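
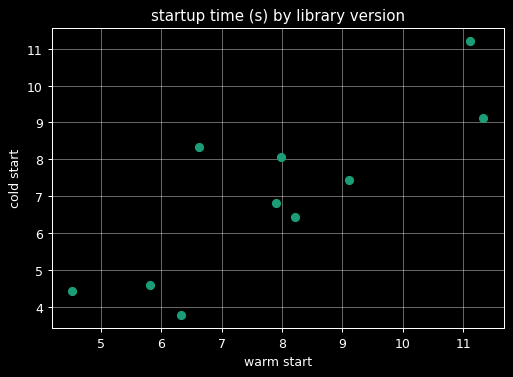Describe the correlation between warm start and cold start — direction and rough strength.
positive, strong

Points are positively correlated; strong (|r| ≈ 0.8).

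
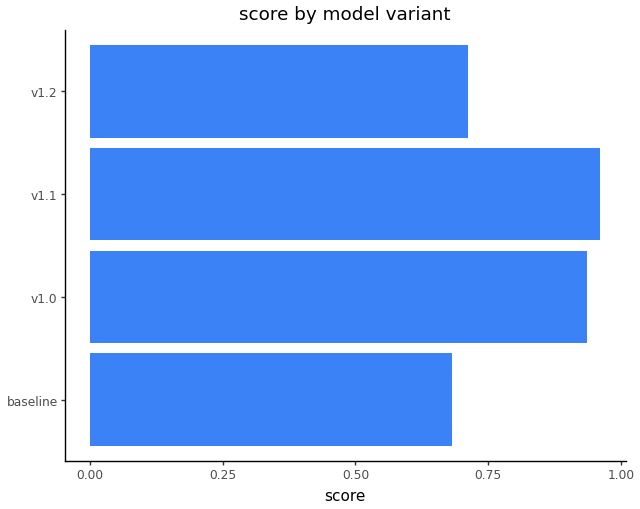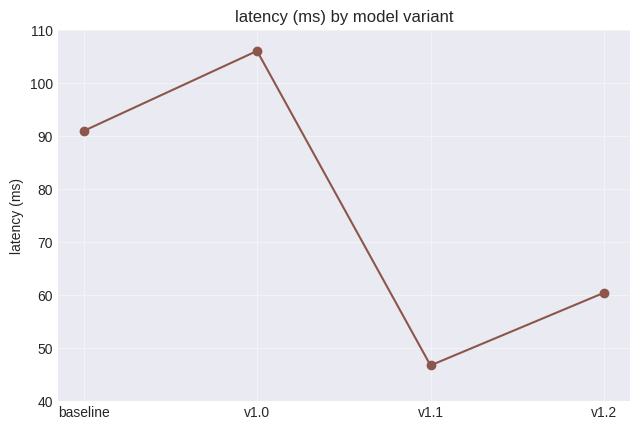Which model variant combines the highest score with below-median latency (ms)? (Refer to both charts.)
Chart 2 median latency (ms) ≈ 80; below-median model variants: v1.1, v1.2. Among those, v1.1 has the highest score (≈ 1).

v1.1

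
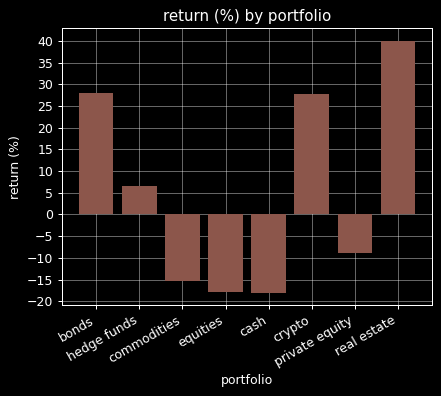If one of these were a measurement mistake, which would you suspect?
real estate ≈ 40; the rest sit between ≈ -20 and ≈ 30.

real estate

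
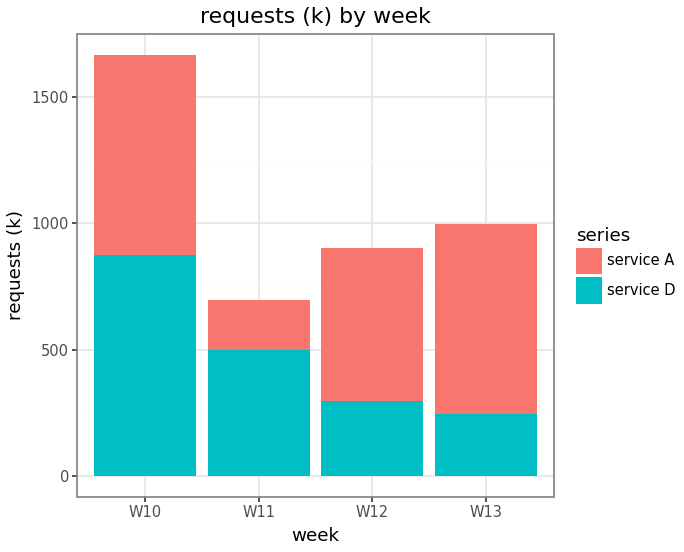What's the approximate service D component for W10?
≈ 800

service D top ≈ 800, bottom ≈ 0; segment ≈ 800.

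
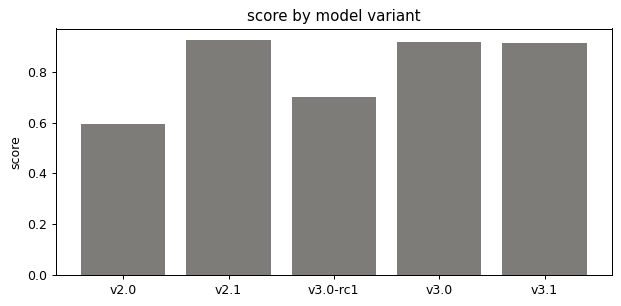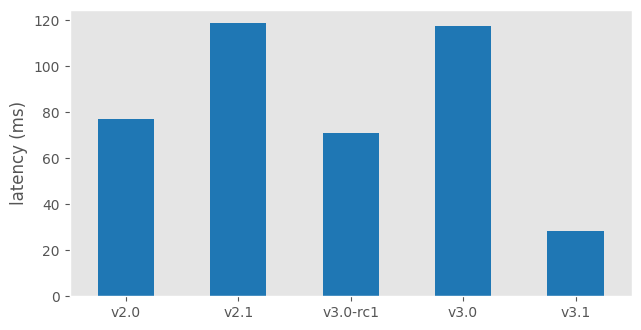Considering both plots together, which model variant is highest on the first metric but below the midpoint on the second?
Chart 2 median latency (ms) ≈ 80; below-median model variants: v3.0-rc1, v3.1. Among those, v3.1 has the highest score (≈ 0.9).

v3.1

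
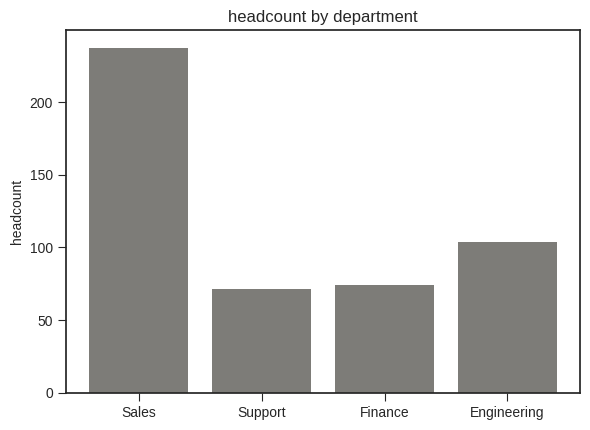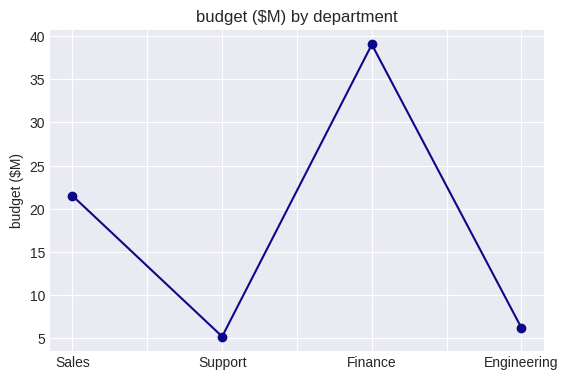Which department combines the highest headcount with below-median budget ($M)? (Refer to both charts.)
Chart 2 median budget ($M) ≈ 15; below-median departments: Support, Engineering. Among those, Engineering has the highest headcount (≈ 100).

Engineering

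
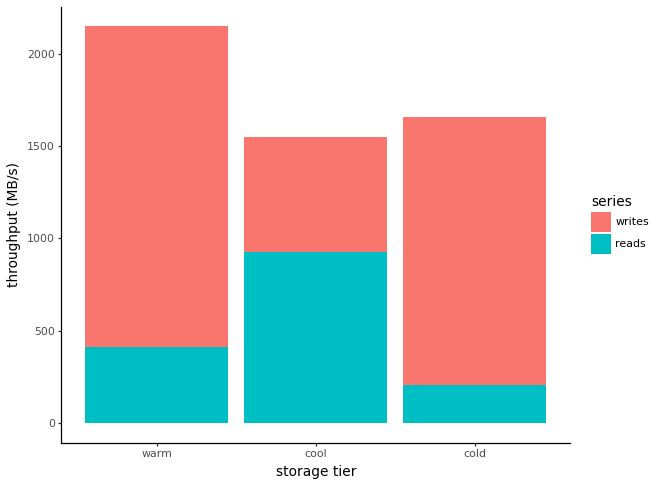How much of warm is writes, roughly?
writes top ≈ 2200, bottom ≈ 400; segment ≈ 1800.

≈ 1800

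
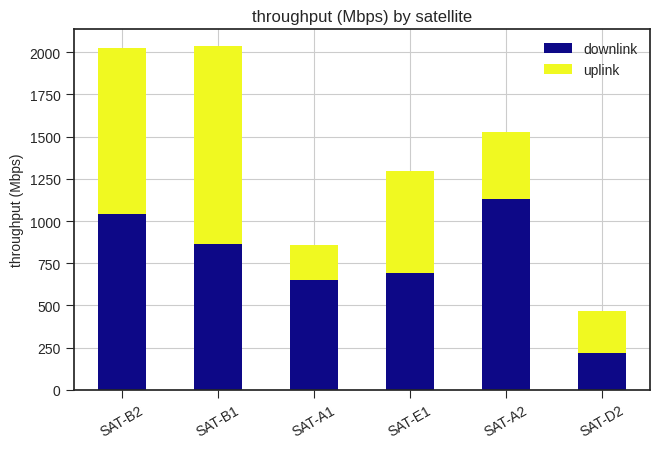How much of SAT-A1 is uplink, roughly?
≈ 200

uplink top ≈ 800, bottom ≈ 600; segment ≈ 200.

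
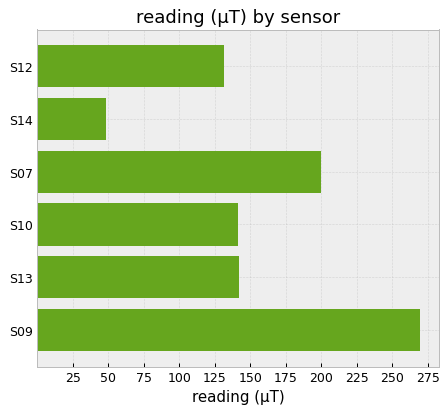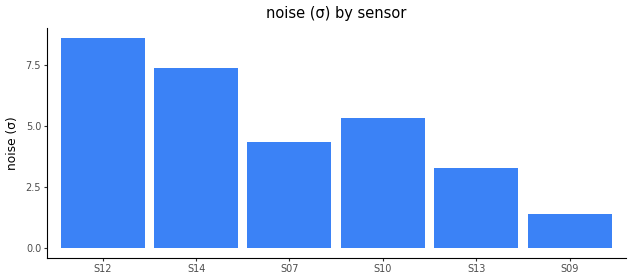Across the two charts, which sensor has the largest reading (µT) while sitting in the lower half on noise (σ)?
Chart 2 median noise (σ) ≈ 5; below-median sensors: S07, S13, S09. Among those, S09 has the highest reading (µT) (≈ 275).

S09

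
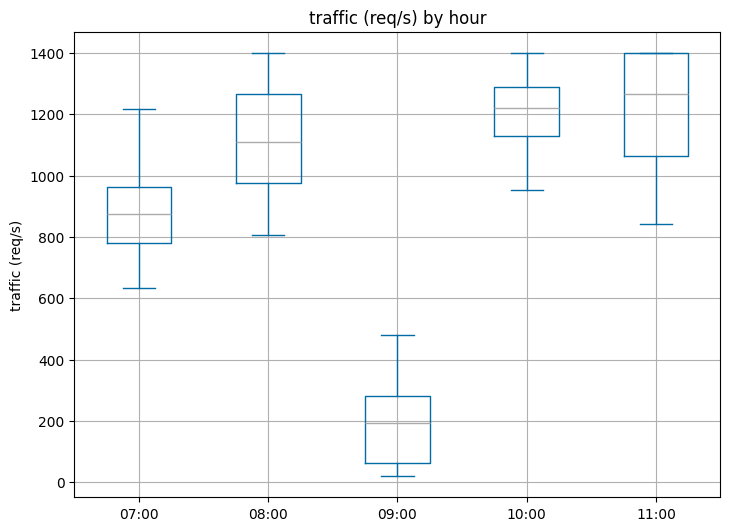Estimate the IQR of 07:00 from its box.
Q3 ≈ 1000, Q1 ≈ 800; IQR ≈ 200.

≈ 200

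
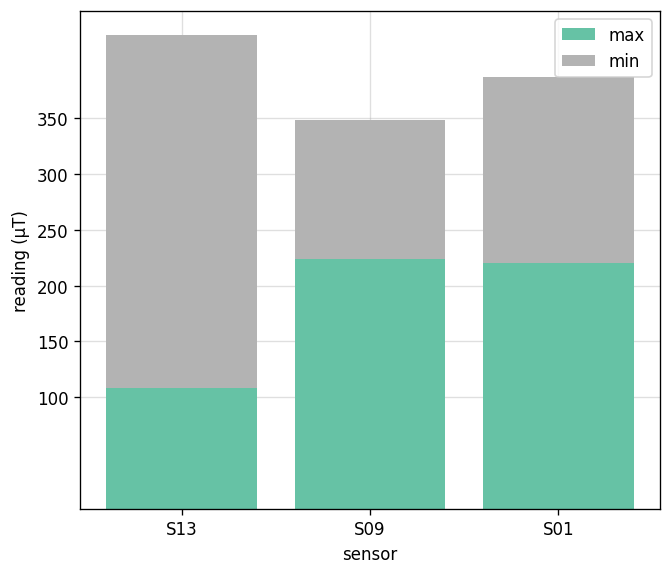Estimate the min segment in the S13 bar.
≈ 300

min top ≈ 400, bottom ≈ 100; segment ≈ 300.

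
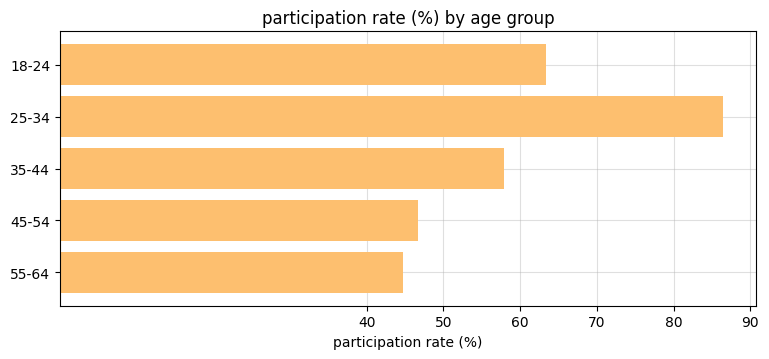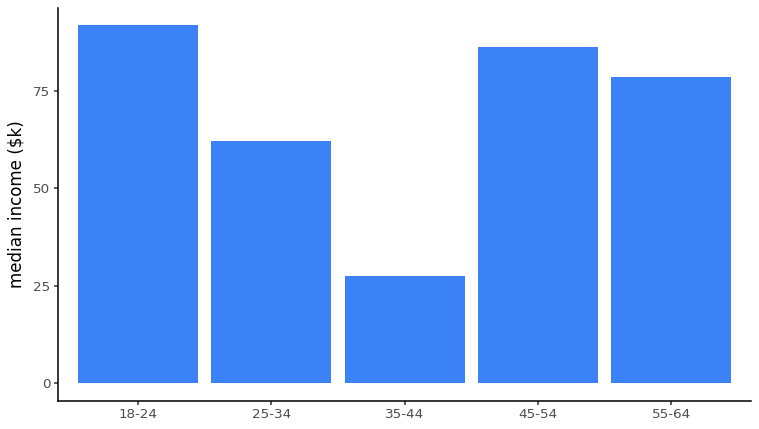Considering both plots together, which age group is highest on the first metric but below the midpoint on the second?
25-34

Chart 2 median median income ($k) ≈ 80; below-median age groups: 25-34, 35-44. Among those, 25-34 has the highest participation rate (%) (≈ 90).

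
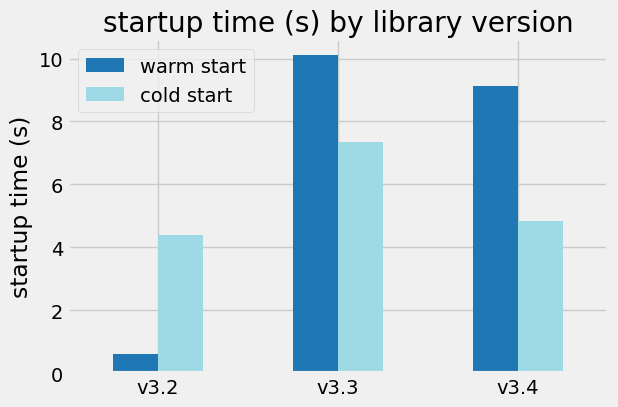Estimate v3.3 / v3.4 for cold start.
v3.3 ≈ 7, v3.4 ≈ 5; 7/5 ≈ 1.4.

≈ 1.4×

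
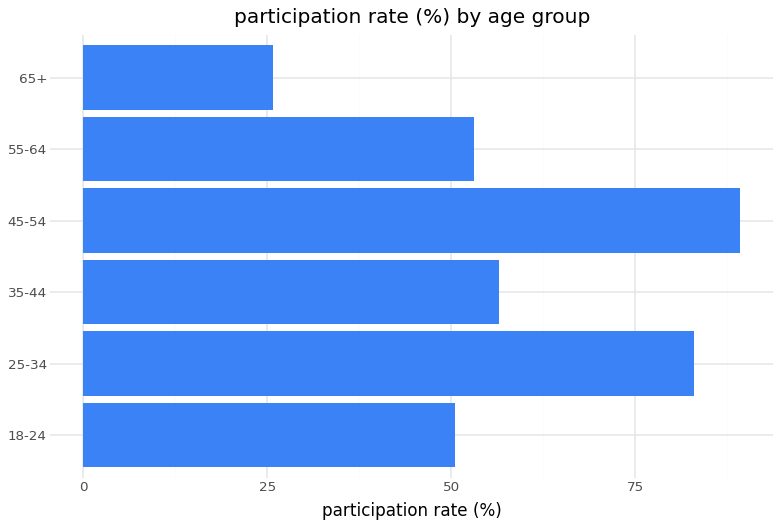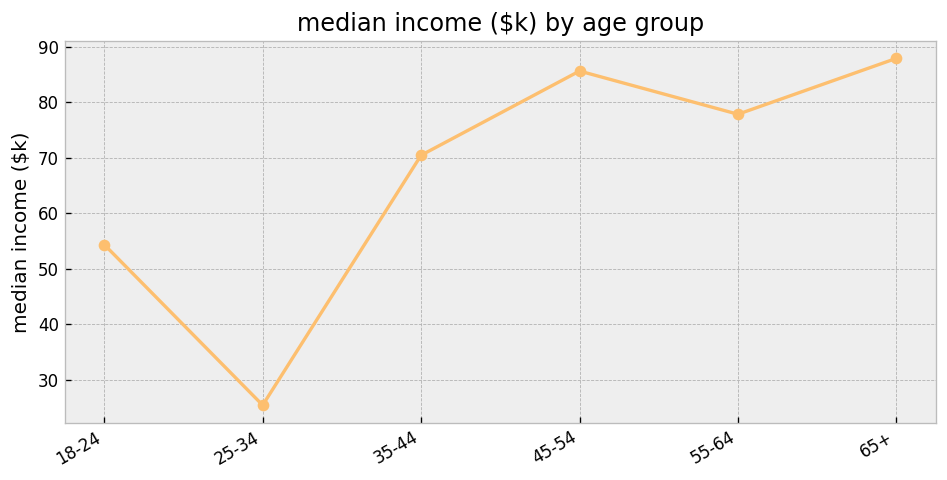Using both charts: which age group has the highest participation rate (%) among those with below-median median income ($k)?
25-34

Chart 2 median median income ($k) ≈ 70; below-median age groups: 18-24, 25-34, 35-44. Among those, 25-34 has the highest participation rate (%) (≈ 80).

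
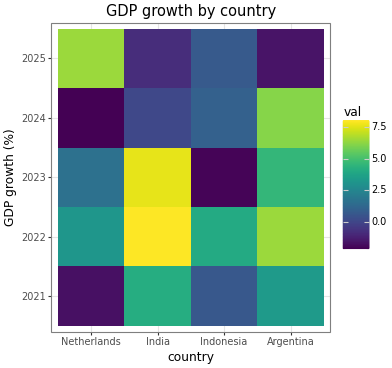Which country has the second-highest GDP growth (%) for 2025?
Top 3 for 2025: Netherlands ≈ 7, Indonesia ≈ 1, India ≈ -1.

Indonesia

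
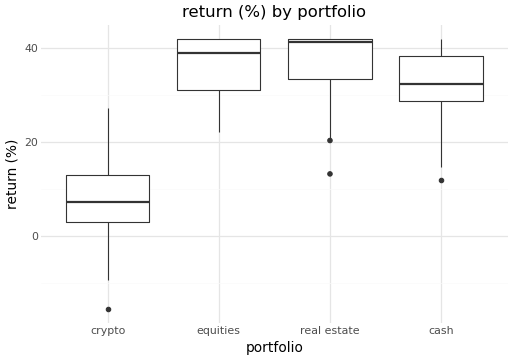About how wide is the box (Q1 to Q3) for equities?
Q3 ≈ 40, Q1 ≈ 30; IQR ≈ 10.

≈ 10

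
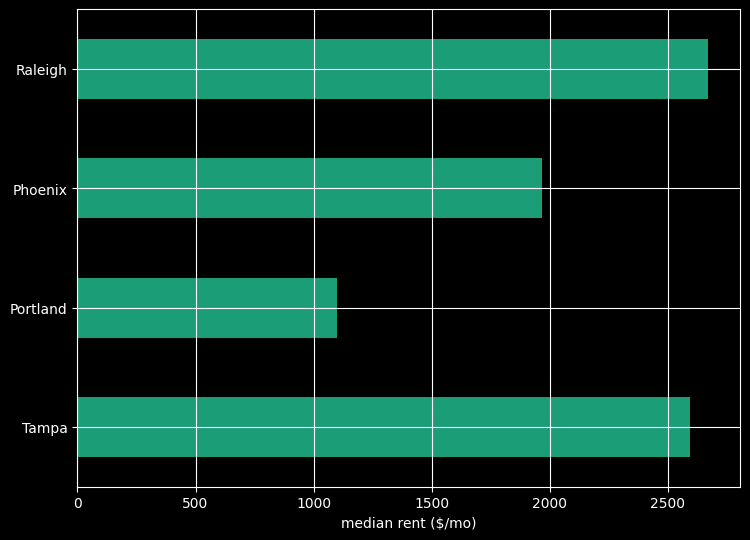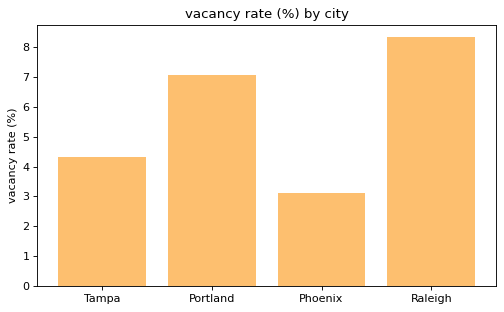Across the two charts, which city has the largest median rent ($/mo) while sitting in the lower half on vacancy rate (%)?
Tampa

Chart 2 median vacancy rate (%) ≈ 6; below-median cities: Tampa, Phoenix. Among those, Tampa has the highest median rent ($/mo) (≈ 2500).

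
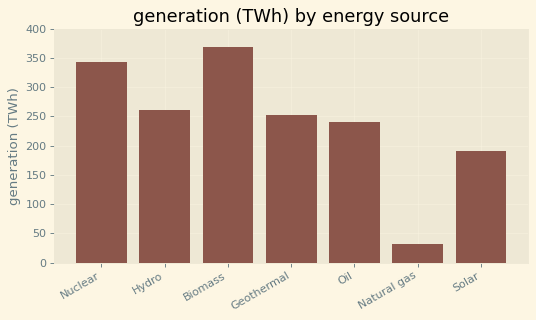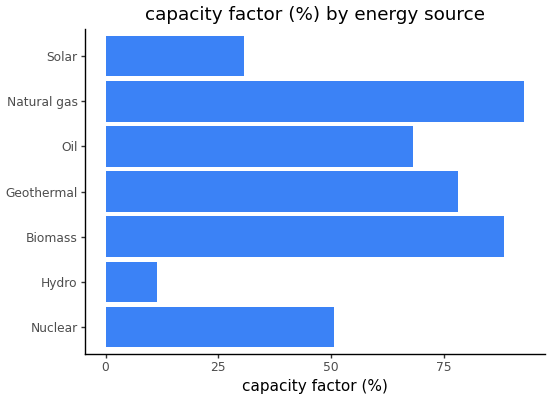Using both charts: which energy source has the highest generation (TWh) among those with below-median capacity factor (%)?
Nuclear

Chart 2 median capacity factor (%) ≈ 70; below-median energy sources: Nuclear, Hydro, Solar. Among those, Nuclear has the highest generation (TWh) (≈ 350).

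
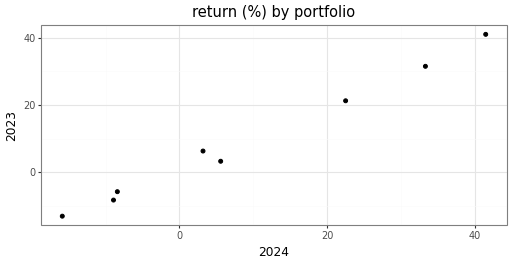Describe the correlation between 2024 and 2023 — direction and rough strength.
positive, strong

Points are positively correlated; strong (|r| ≈ 1.0).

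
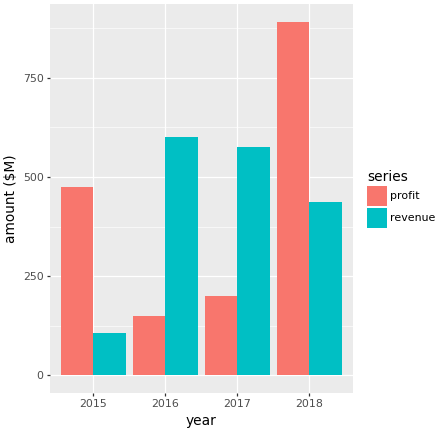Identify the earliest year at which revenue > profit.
2015: revenue ≈ 100 vs profit ≈ 500 (not yet); 2016: revenue ≈ 600 vs profit ≈ 100 (first crossover).

2016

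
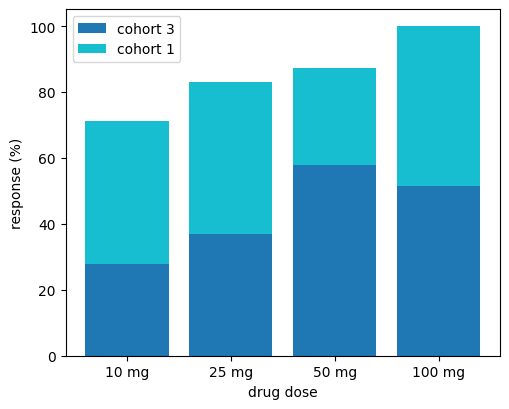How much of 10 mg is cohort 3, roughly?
cohort 3 top ≈ 30, bottom ≈ 0; segment ≈ 30.

≈ 30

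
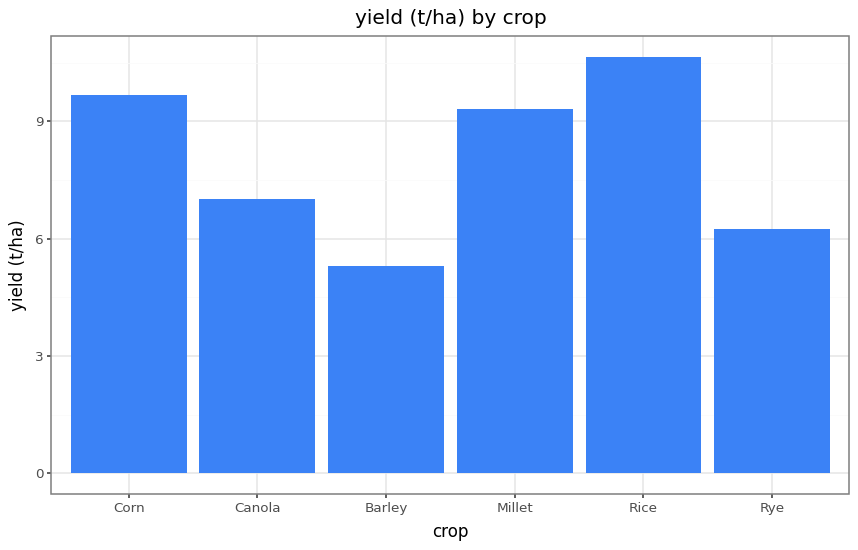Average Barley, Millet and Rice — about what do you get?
(5 + 9 + 11) / 3 ≈ 8.

≈ 8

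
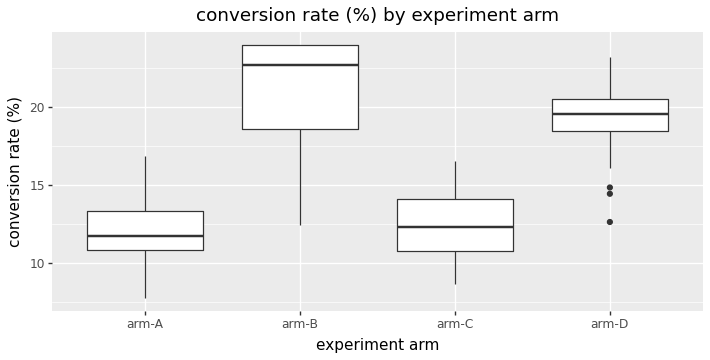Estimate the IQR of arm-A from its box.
≈ 2

Q3 ≈ 13, Q1 ≈ 11; IQR ≈ 2.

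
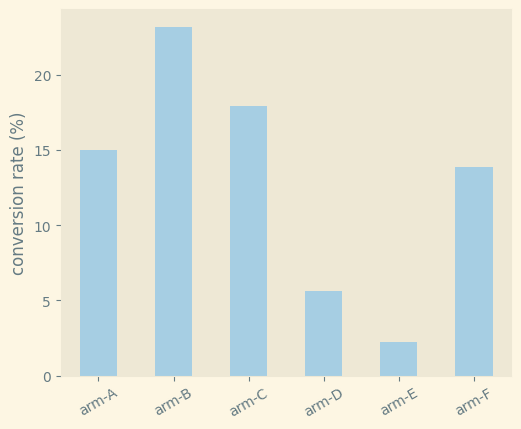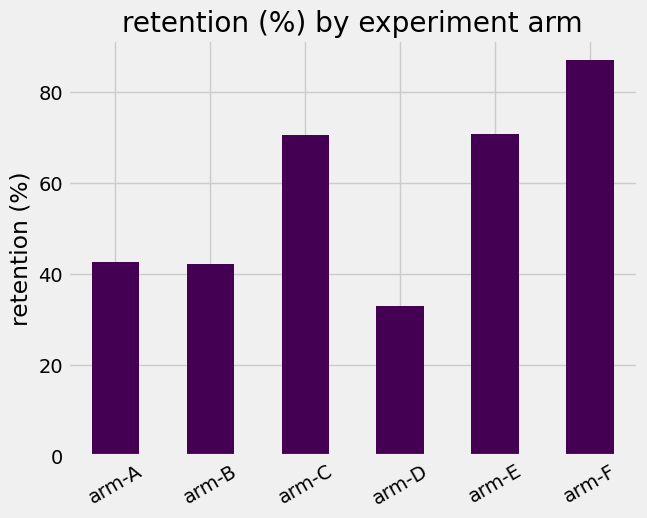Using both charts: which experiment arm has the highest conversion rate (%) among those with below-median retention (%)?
arm-B

Chart 2 median retention (%) ≈ 60; below-median experiment arms: arm-A, arm-B, arm-D. Among those, arm-B has the highest conversion rate (%) (≈ 25).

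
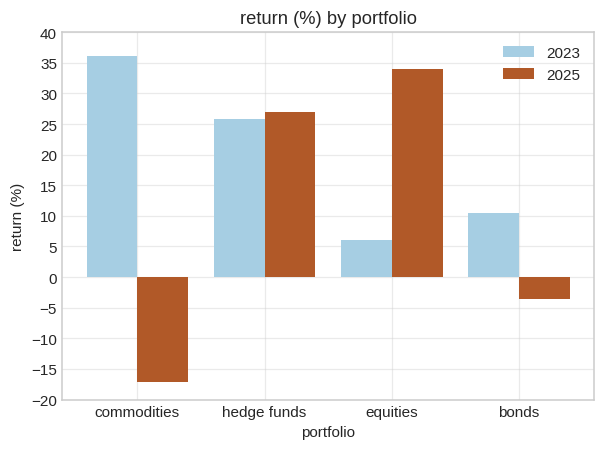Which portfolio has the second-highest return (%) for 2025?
Top 3 for 2025: equities ≈ 35, hedge funds ≈ 25, bonds ≈ -5.

hedge funds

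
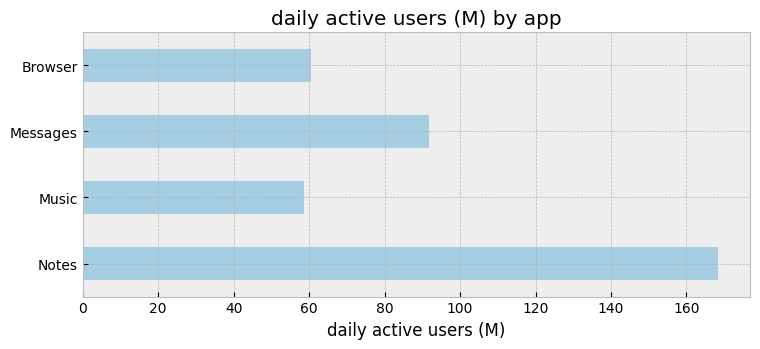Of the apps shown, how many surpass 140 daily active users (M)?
Above 140: Notes.

1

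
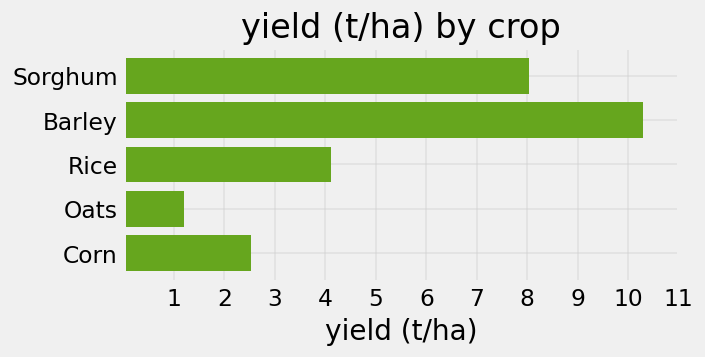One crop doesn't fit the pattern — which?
Barley

Barley ≈ 10; the rest sit between ≈ 1 and ≈ 8.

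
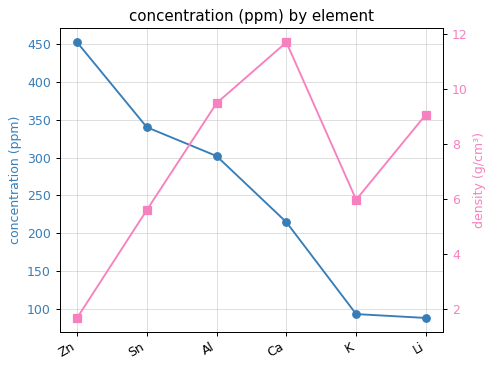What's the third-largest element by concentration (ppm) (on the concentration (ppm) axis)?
Top 4 (on the concentration (ppm) axis): Zn ≈ 450, Sn ≈ 350, Al ≈ 300, Ca ≈ 200.

Al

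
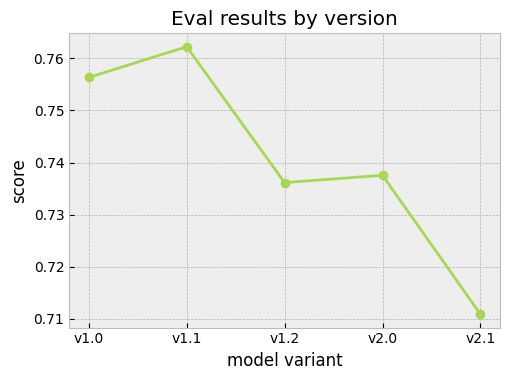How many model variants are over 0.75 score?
2

Above 0.75: v1.0, v1.1.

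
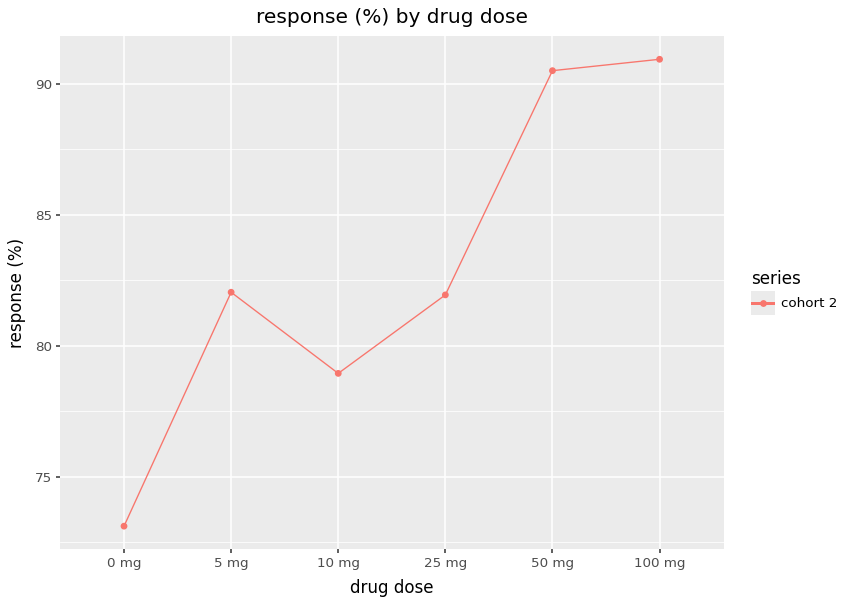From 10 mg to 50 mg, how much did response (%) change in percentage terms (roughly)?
10 mg ≈ 78, 50 mg ≈ 90; (90 − 78) / 78 ≈ +15.4%.

≈ +15.4%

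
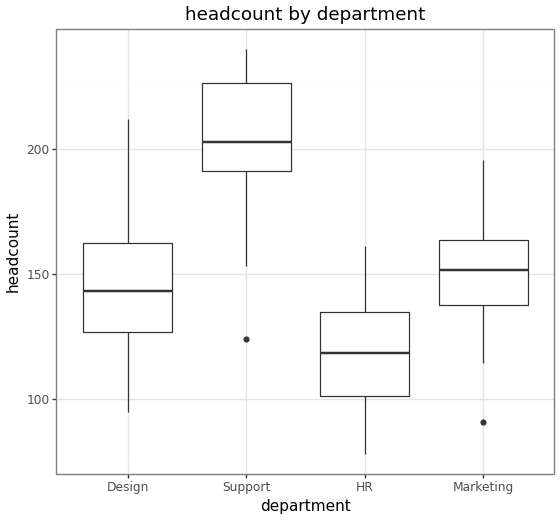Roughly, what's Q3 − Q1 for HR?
≈ 30

Q3 ≈ 130, Q1 ≈ 100; IQR ≈ 30.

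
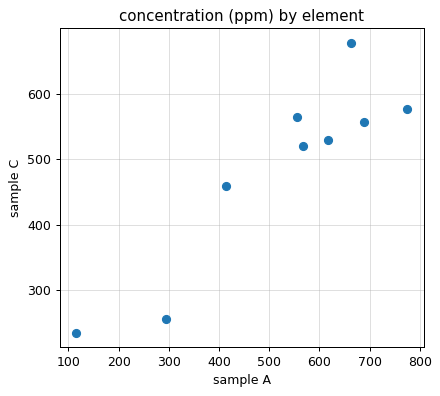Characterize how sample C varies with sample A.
positive, strong

Points are positively correlated; strong (|r| ≈ 0.9).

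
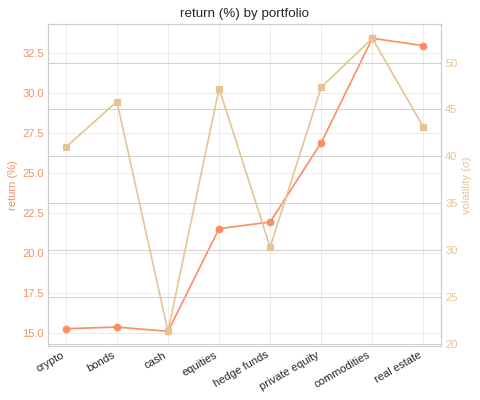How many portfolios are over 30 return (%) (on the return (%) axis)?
2

Above 30: commodities, real estate.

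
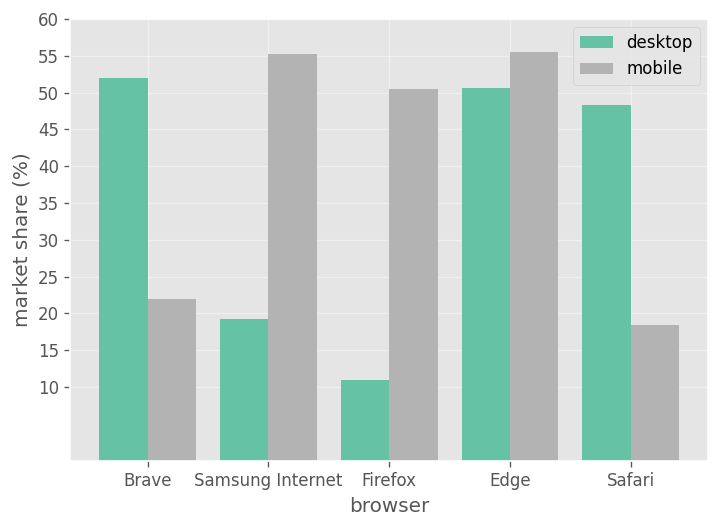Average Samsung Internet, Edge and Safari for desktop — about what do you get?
≈ 40

(20 + 50 + 50) / 3 ≈ 40.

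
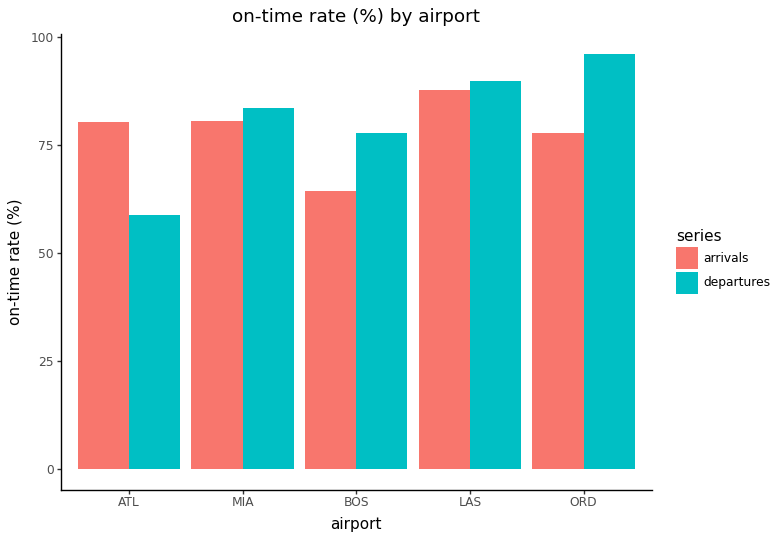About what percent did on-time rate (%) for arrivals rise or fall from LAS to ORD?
LAS ≈ 90, ORD ≈ 80; (80 − 90) / 90 ≈ -11.1%.

≈ -11.1%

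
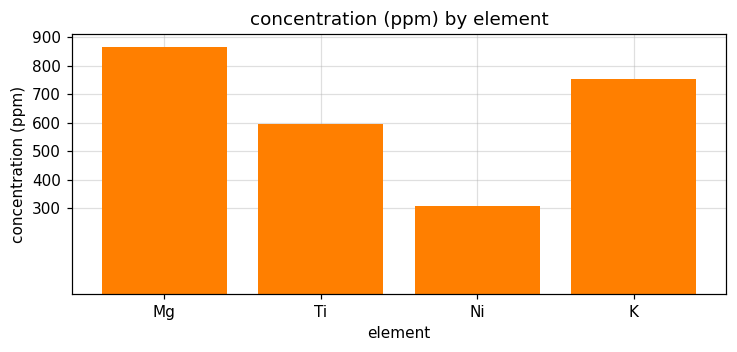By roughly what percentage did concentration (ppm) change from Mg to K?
Mg ≈ 900, K ≈ 800; (800 − 900) / 900 ≈ -11.1%.

≈ -11.1%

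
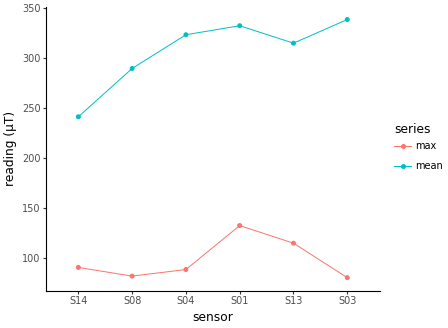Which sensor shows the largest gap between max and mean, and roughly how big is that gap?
S03: max ≈ 75, mean ≈ 350 → gap ≈ 275. Next-largest (S04) is only ≈ 225.

S03, ≈ 275 µT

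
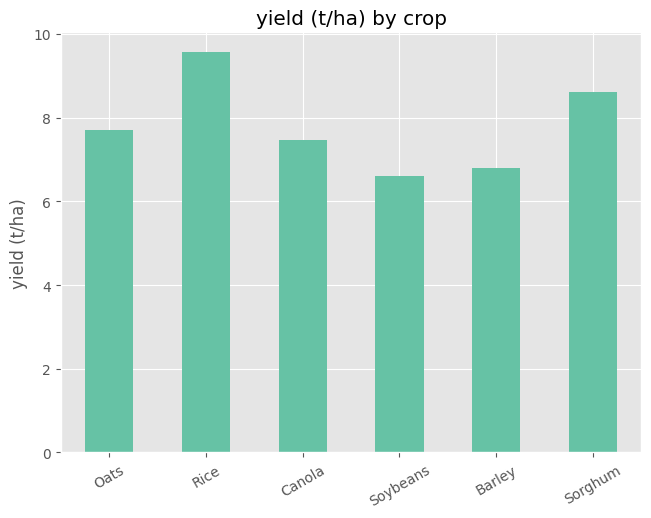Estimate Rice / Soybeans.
Rice ≈ 10, Soybeans ≈ 7; 10/7 ≈ 1.43.

≈ 1.43×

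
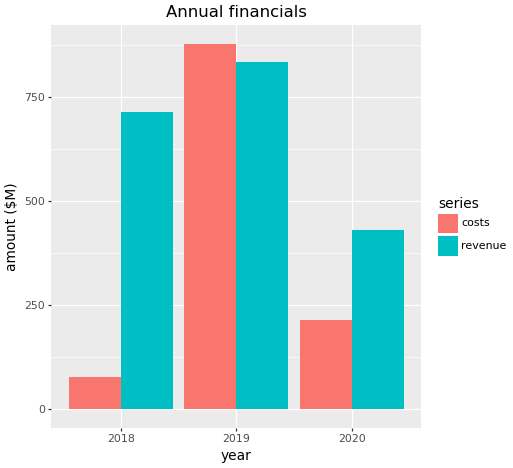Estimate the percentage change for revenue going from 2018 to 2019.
2018 ≈ 700, 2019 ≈ 800; (800 − 700) / 700 ≈ +14.3%.

≈ +14.3%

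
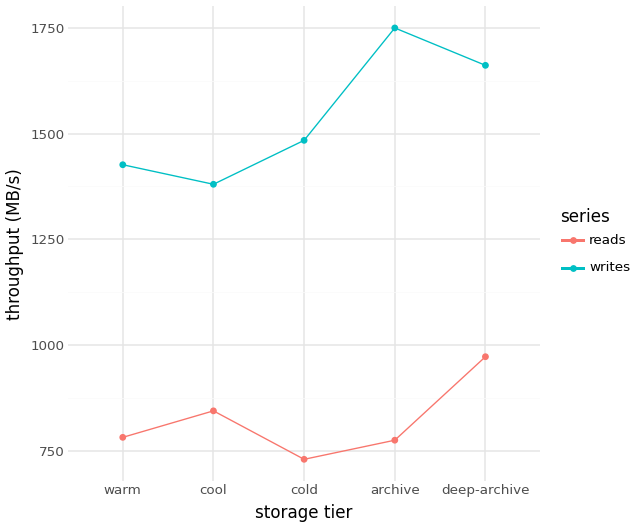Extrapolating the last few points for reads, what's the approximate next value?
Last three: 700, 800, 1000 → slope ≈ 150/step → next ≈ 1150.

≈ 1150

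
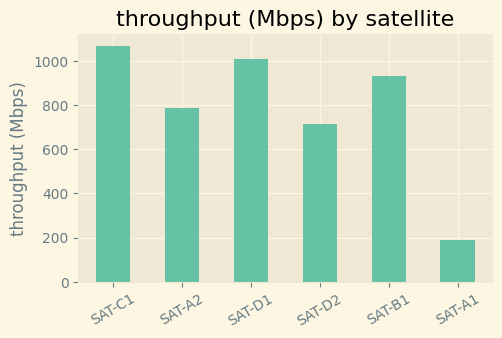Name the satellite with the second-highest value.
Top 3: SAT-C1 ≈ 1100, SAT-D1 ≈ 1000, SAT-B1 ≈ 900.

SAT-D1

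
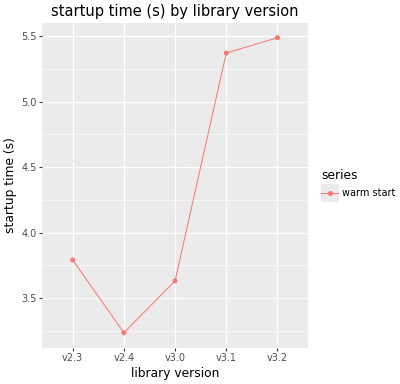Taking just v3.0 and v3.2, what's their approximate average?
(3.6 + 5.4) / 2 ≈ 4.5.

≈ 4.5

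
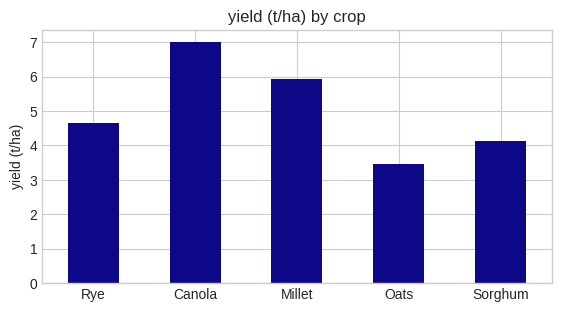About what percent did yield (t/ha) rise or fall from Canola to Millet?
Canola ≈ 7, Millet ≈ 6; (6 − 7) / 7 ≈ -14.3%.

≈ -14.3%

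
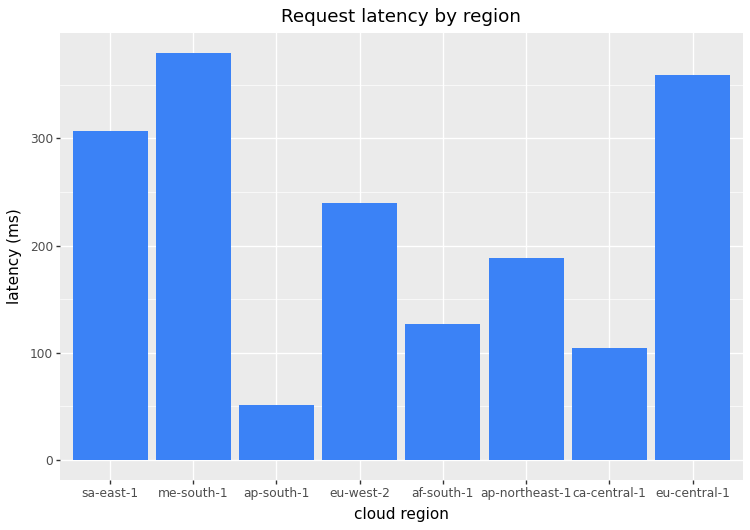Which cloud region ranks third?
Top 4: me-south-1 ≈ 400, eu-central-1 ≈ 350, sa-east-1 ≈ 300, eu-west-2 ≈ 250.

sa-east-1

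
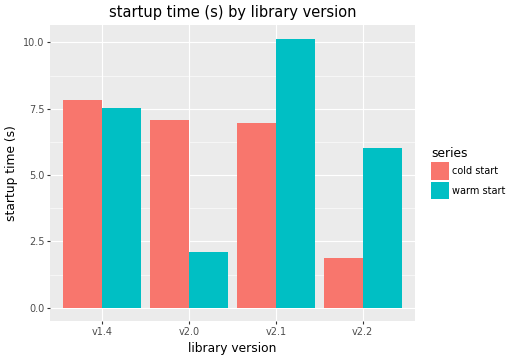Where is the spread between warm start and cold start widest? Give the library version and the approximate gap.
v2.0, ≈ 5 s

v2.0: warm start ≈ 2, cold start ≈ 7 → gap ≈ 5. Next-largest (v2.2) is only ≈ 4.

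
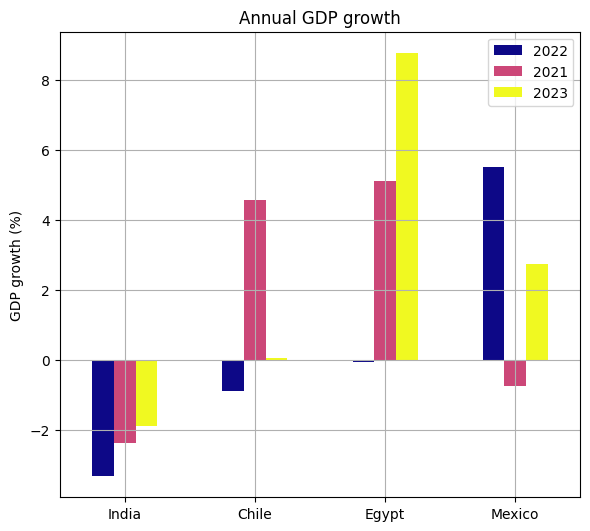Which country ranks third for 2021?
Mexico

Top 4 for 2021: Egypt ≈ 6, Chile ≈ 4, Mexico ≈ 0, India ≈ -2.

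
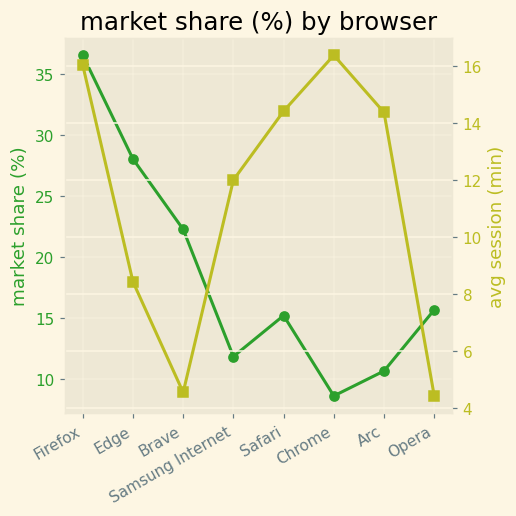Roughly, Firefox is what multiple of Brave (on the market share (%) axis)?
Firefox ≈ 35, Brave ≈ 20; 35/20 ≈ 1.75.

≈ 1.75×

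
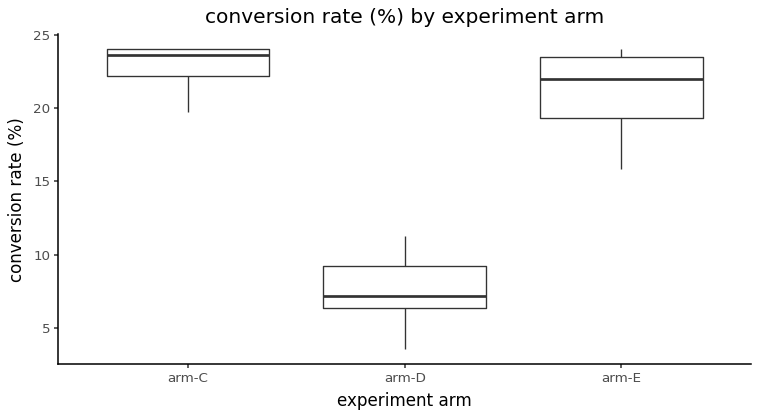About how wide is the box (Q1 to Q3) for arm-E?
≈ 4

Q3 ≈ 24, Q1 ≈ 20; IQR ≈ 4.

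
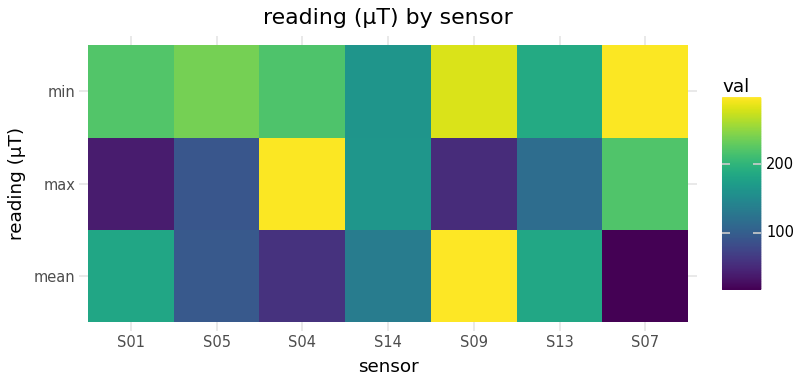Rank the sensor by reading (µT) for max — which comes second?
S07

Top 3 for max: S04 ≈ 300, S07 ≈ 225, S14 ≈ 175.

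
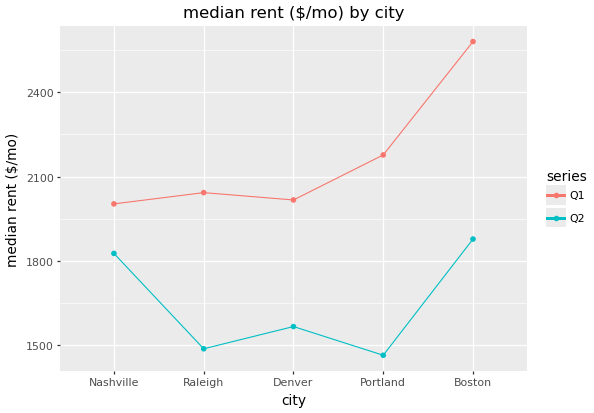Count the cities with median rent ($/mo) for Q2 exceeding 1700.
Above 1700: Nashville, Boston.

2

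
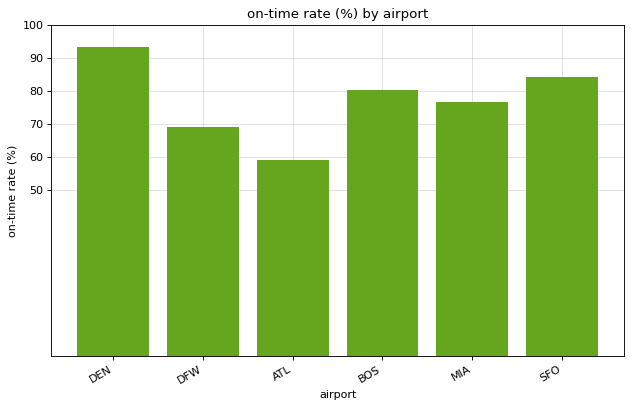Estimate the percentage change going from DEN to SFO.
≈ -11.1%

DEN ≈ 90, SFO ≈ 80; (80 − 90) / 90 ≈ -11.1%.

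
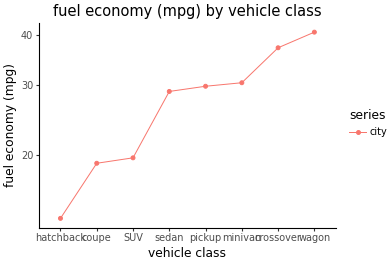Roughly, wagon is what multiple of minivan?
≈ 1.33×

wagon ≈ 40, minivan ≈ 30; 40/30 ≈ 1.33.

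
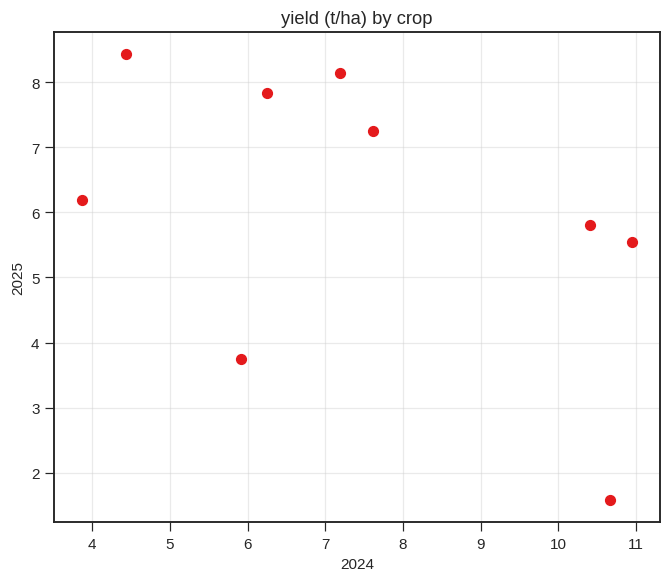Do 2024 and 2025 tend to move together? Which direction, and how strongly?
Points are negatively correlated; moderate (|r| ≈ 0.5).

negative, moderate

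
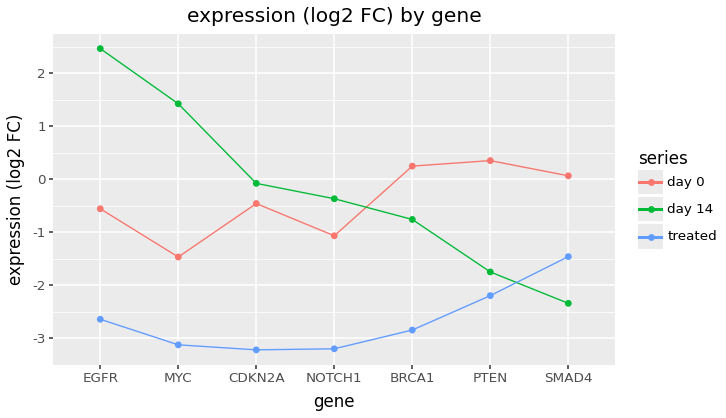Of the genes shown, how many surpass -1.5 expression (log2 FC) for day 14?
5

Above -1.5: EGFR, MYC, CDKN2A, NOTCH1, BRCA1.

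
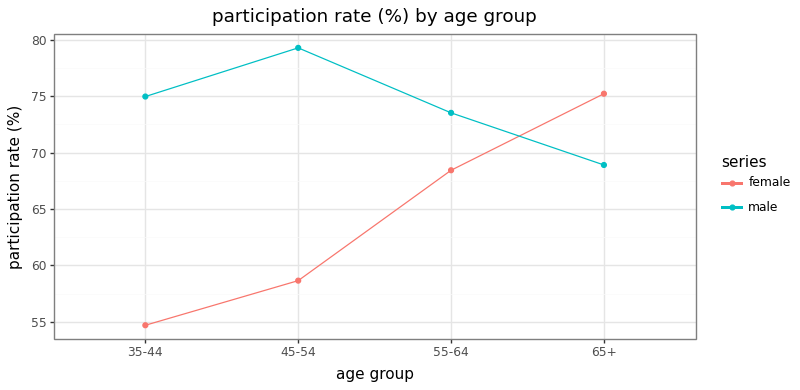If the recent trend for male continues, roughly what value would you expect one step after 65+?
≈ 65

Last three: 80, 75, 70 → slope ≈ -5/step → next ≈ 65.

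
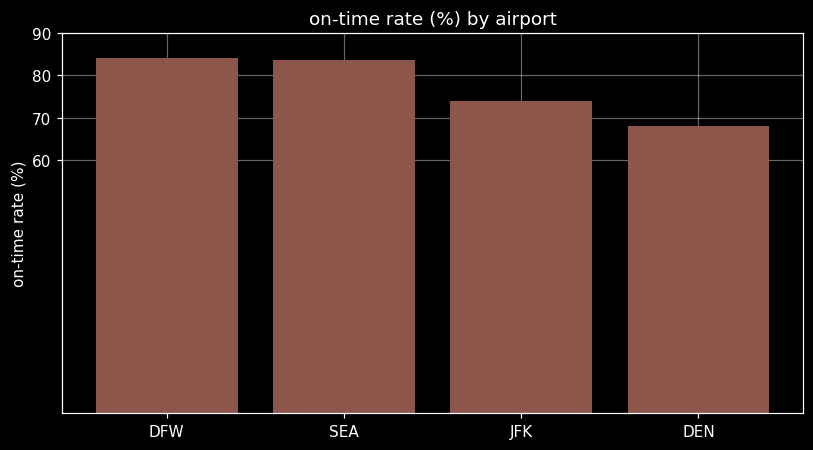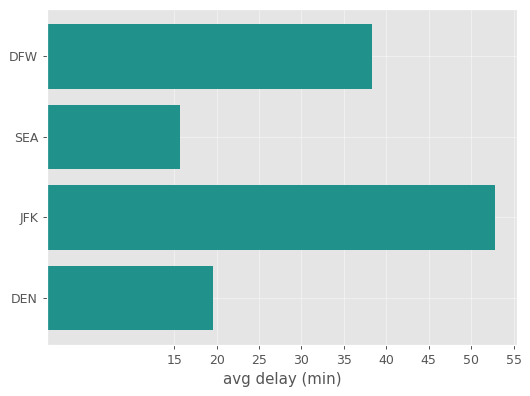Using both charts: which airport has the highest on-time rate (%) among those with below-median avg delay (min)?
Chart 2 median avg delay (min) ≈ 30; below-median airports: SEA, DEN. Among those, SEA has the highest on-time rate (%) (≈ 80).

SEA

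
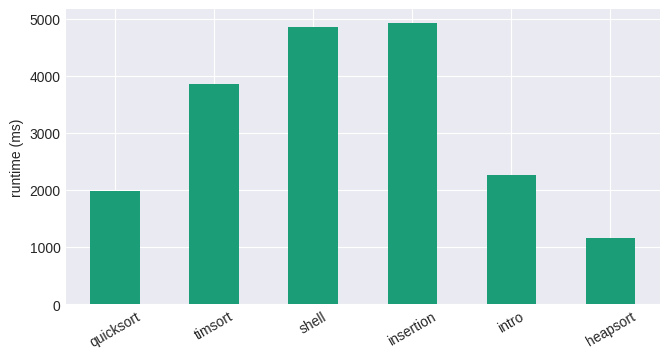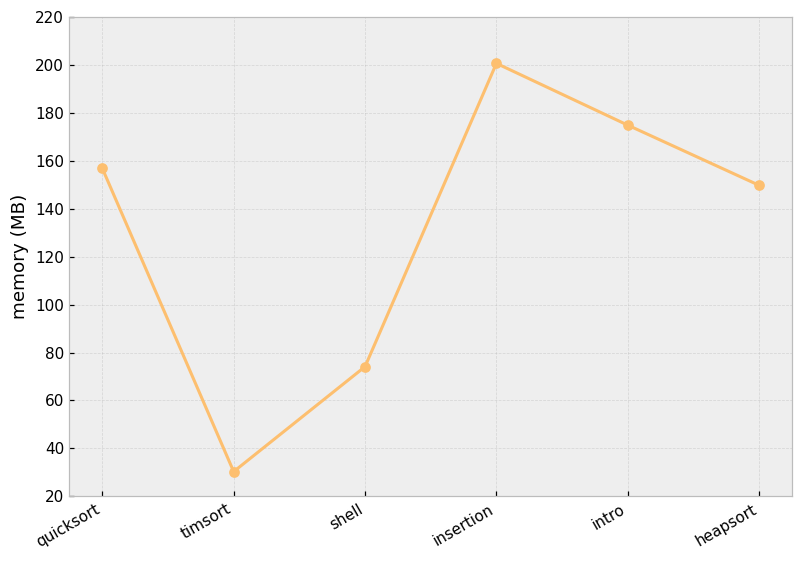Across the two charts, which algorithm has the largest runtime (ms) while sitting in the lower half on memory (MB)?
shell

Chart 2 median memory (MB) ≈ 160; below-median algorithms: timsort, shell, heapsort. Among those, shell has the highest runtime (ms) (≈ 5000).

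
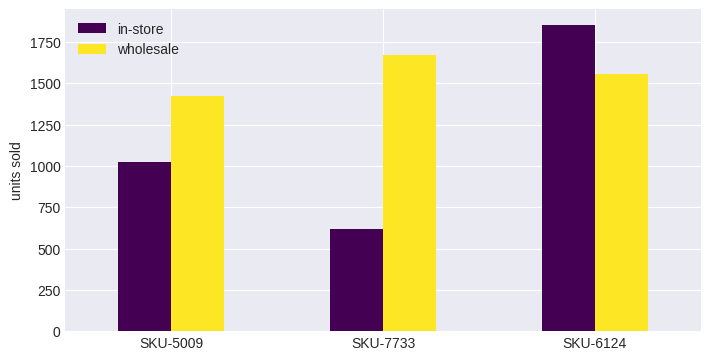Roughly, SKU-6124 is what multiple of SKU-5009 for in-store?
SKU-6124 ≈ 1800, SKU-5009 ≈ 1000; 1800/1000 ≈ 1.8.

≈ 1.8×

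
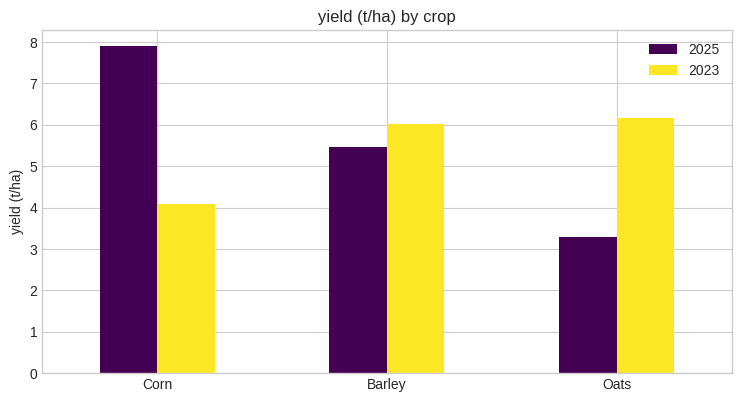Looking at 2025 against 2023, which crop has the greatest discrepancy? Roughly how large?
Corn, ≈ 4 t/ha

Corn: 2025 ≈ 8, 2023 ≈ 4 → gap ≈ 4. Next-largest (Oats) is only ≈ 3.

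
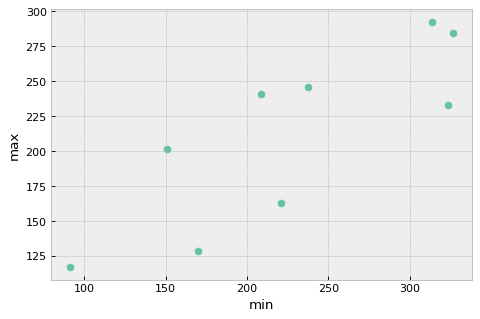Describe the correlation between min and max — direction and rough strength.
Points are positively correlated; strong (|r| ≈ 0.8).

positive, strong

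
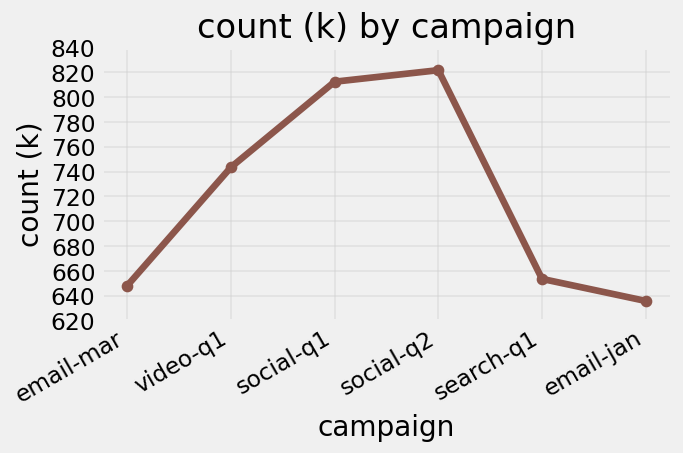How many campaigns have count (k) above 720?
Above 720: video-q1, social-q1, social-q2.

3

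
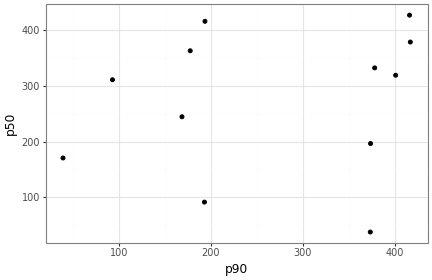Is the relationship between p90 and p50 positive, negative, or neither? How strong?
no clear correlation

Points are roughly uncorrelated; weak (|r| ≈ 0.2).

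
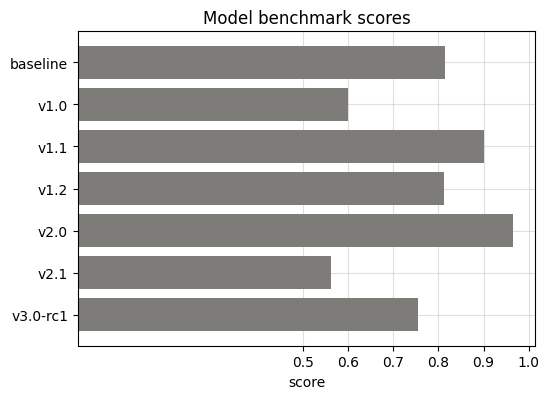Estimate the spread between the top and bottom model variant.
≈ 0.4

Max v2.0 ≈ 1.0, min v2.1 ≈ 0.6; range ≈ 0.4.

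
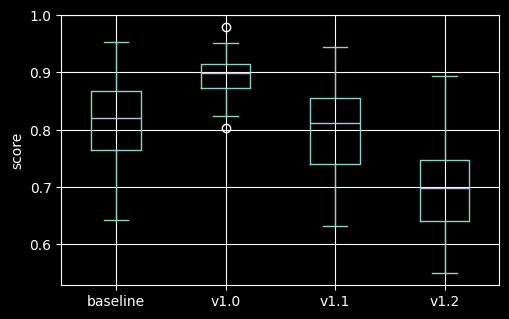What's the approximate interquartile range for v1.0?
Q3 ≈ 0.92, Q1 ≈ 0.88; IQR ≈ 0.04.

≈ 0.04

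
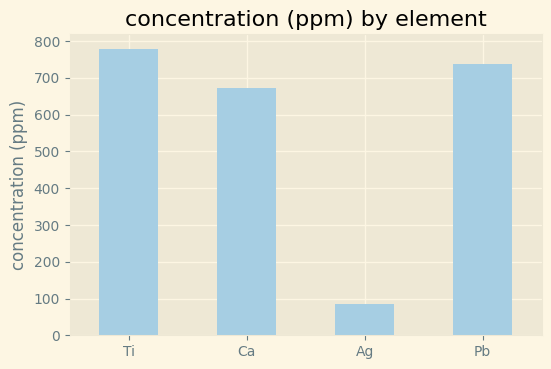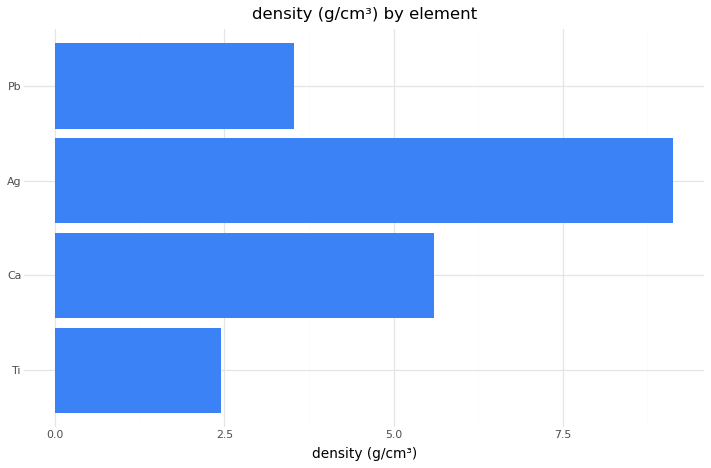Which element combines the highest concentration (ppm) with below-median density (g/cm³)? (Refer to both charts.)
Chart 2 median density (g/cm³) ≈ 5; below-median elements: Ti, Pb. Among those, Ti has the highest concentration (ppm) (≈ 800).

Ti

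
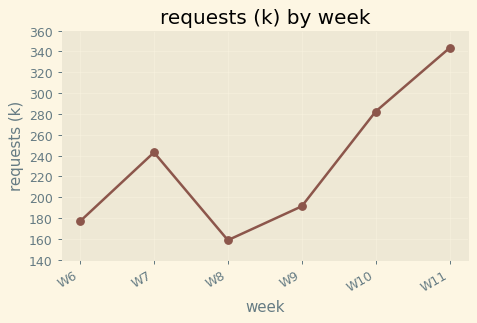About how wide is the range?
≈ 180

Max W11 ≈ 340, min W8 ≈ 160; range ≈ 180.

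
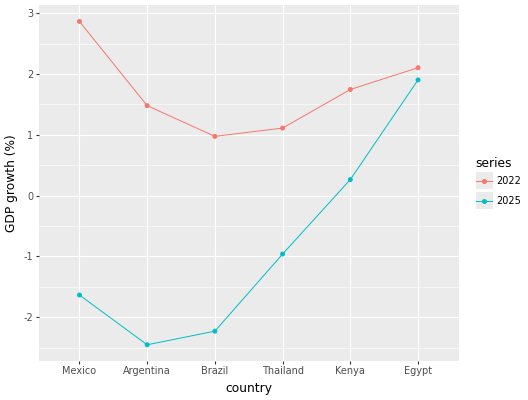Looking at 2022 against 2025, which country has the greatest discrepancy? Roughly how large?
Mexico: 2022 ≈ 3.0, 2025 ≈ -1.5 → gap ≈ 4.5. Next-largest (Argentina) is only ≈ 4.0.

Mexico, ≈ 4.5 %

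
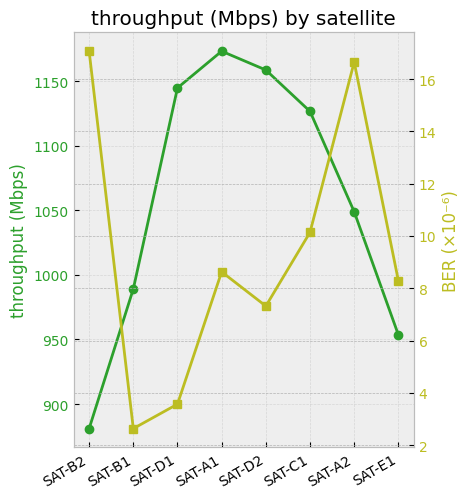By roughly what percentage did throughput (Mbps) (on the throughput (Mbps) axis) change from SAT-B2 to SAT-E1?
SAT-B2 ≈ 875, SAT-E1 ≈ 950; (950 − 875) / 875 ≈ +8.6%.

≈ +8.6%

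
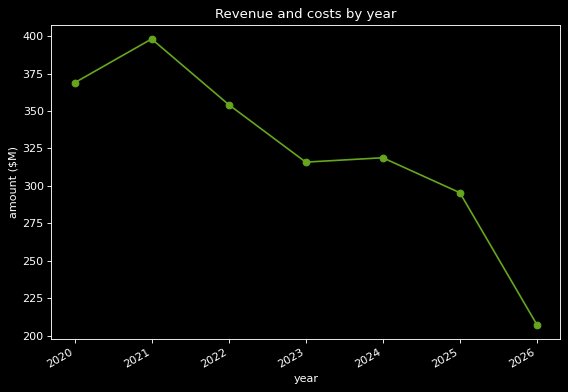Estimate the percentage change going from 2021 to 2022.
2021 ≈ 400, 2022 ≈ 360; (360 − 400) / 400 ≈ -10%.

≈ -10%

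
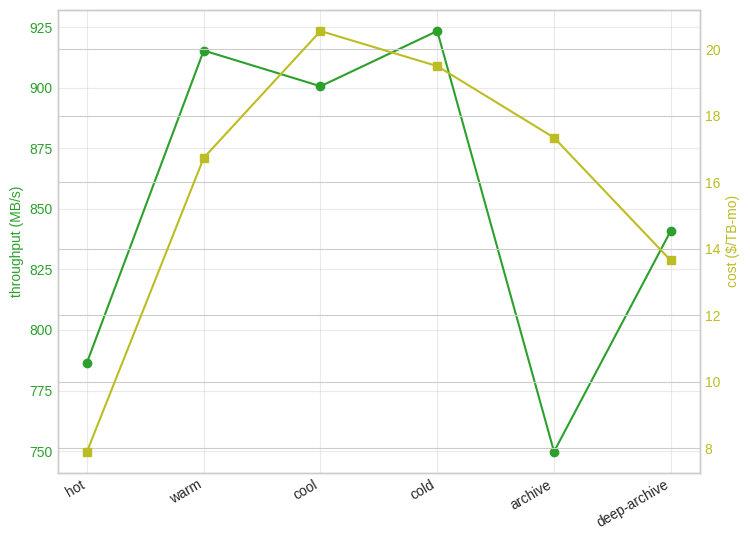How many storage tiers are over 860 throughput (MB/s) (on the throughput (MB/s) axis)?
Above 860: warm, cool, cold.

3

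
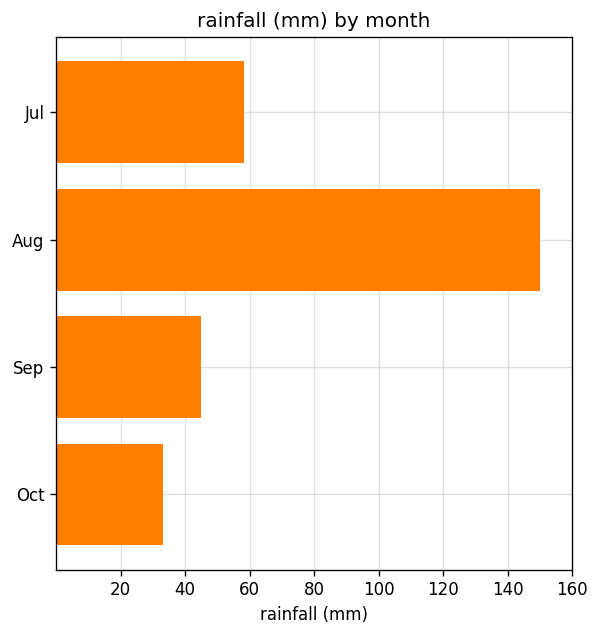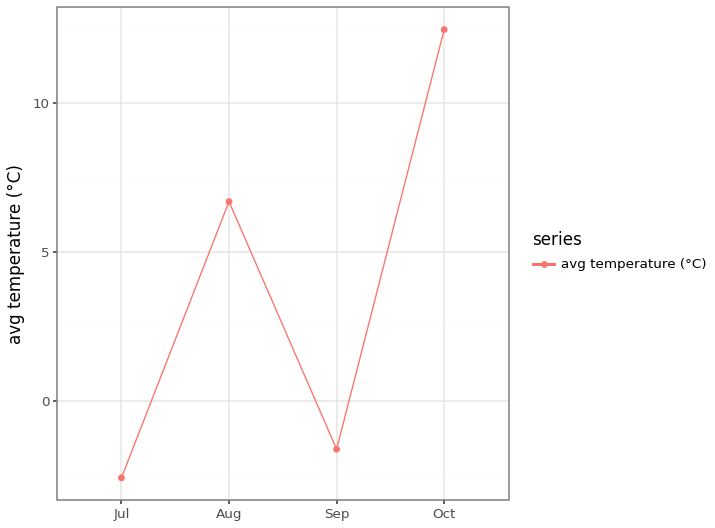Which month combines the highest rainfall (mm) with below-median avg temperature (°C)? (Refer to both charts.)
Jul

Chart 2 median avg temperature (°C) ≈ 2; below-median months: Jul, Sep. Among those, Jul has the highest rainfall (mm) (≈ 60).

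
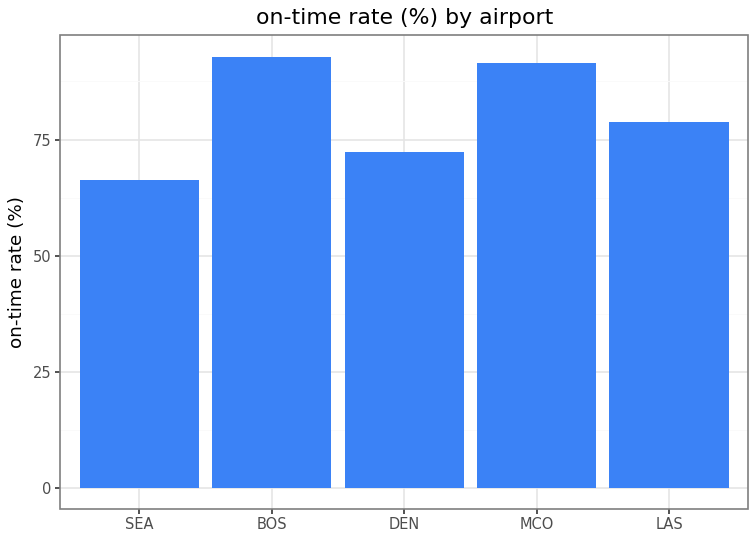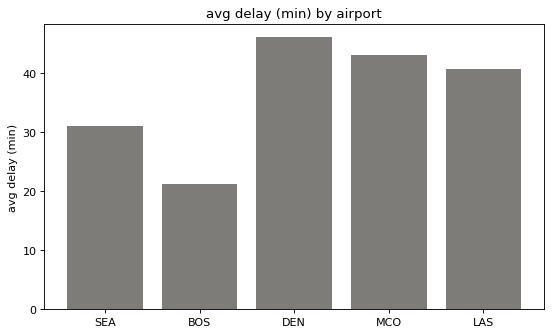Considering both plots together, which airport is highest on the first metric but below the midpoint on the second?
Chart 2 median avg delay (min) ≈ 40; below-median airports: SEA, BOS. Among those, BOS has the highest on-time rate (%) (≈ 90).

BOS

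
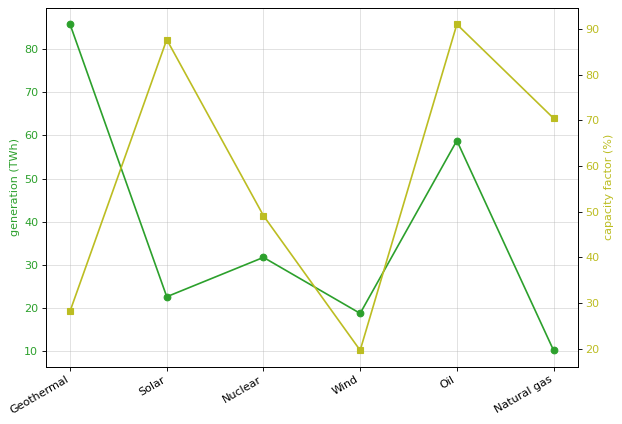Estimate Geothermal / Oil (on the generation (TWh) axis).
Geothermal ≈ 90, Oil ≈ 60; 90/60 ≈ 1.5.

≈ 1.5×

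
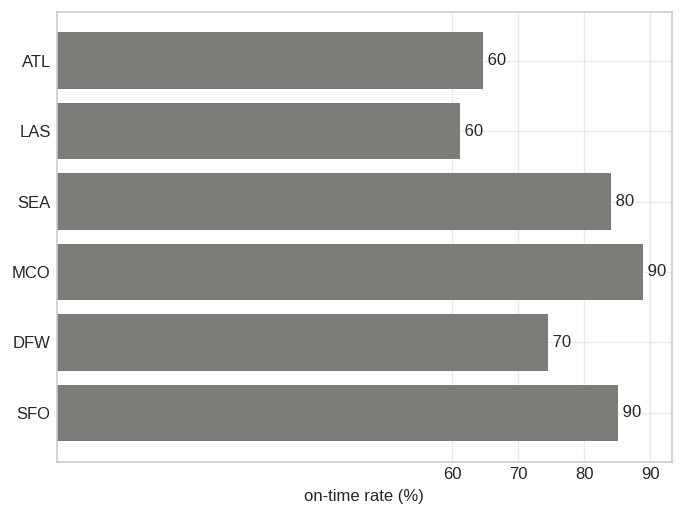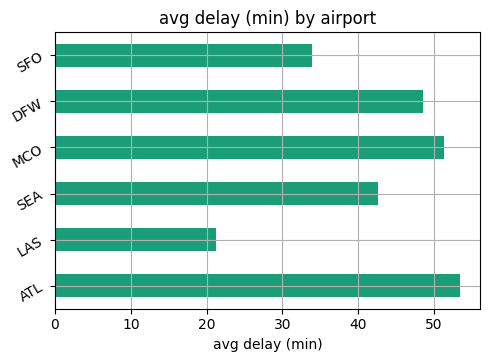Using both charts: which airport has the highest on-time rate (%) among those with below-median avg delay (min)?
Chart 2 median avg delay (min) ≈ 45; below-median airports: LAS, SEA, SFO. Among those, SFO has the highest on-time rate (%) (≈ 90).

SFO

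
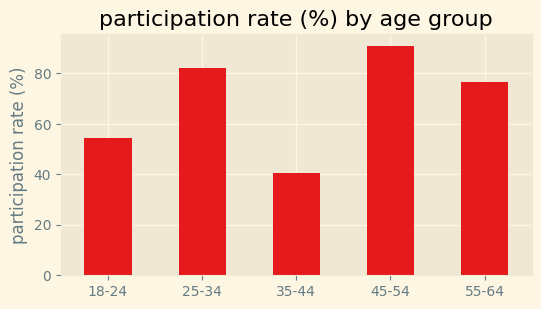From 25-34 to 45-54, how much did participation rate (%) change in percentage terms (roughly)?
≈ +12.5%

25-34 ≈ 80, 45-54 ≈ 90; (90 − 80) / 80 ≈ +12.5%.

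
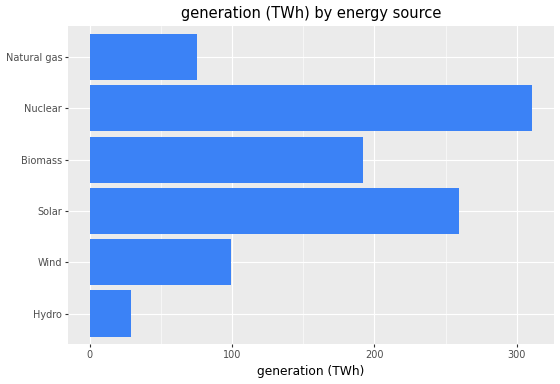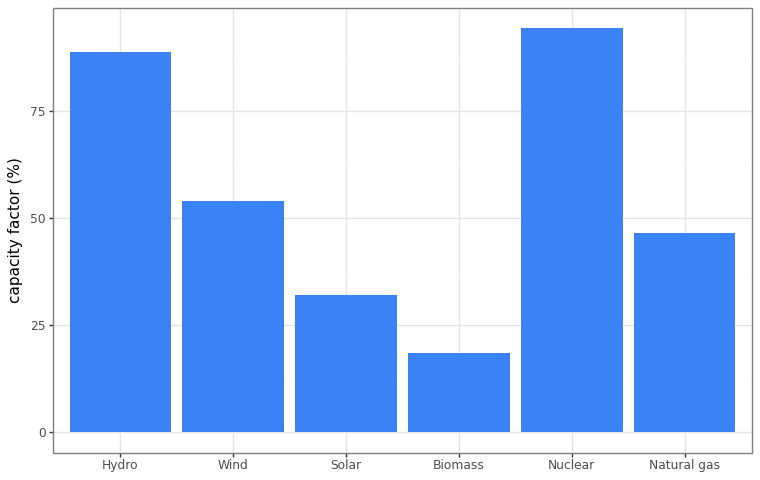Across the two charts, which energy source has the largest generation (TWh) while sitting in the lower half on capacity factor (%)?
Chart 2 median capacity factor (%) ≈ 50; below-median energy sources: Solar, Biomass, Natural gas. Among those, Solar has the highest generation (TWh) (≈ 250).

Solar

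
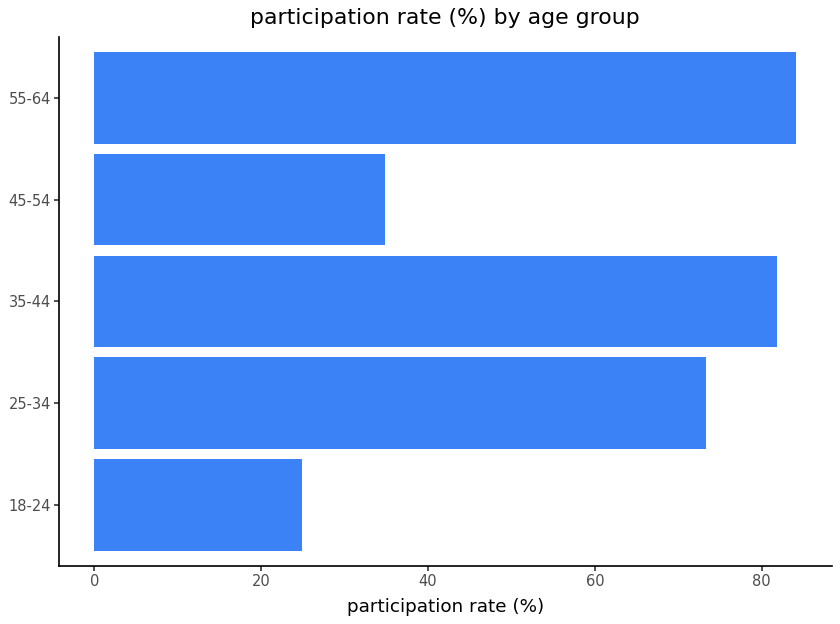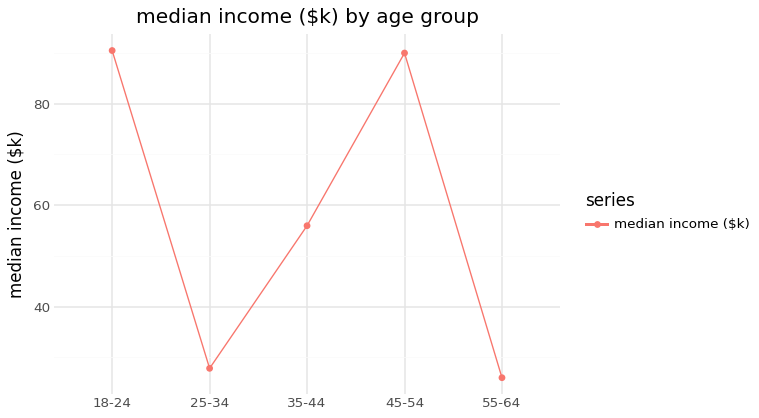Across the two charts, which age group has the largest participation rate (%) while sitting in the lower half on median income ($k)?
Chart 2 median median income ($k) ≈ 60; below-median age groups: 25-34, 55-64. Among those, 55-64 has the highest participation rate (%) (≈ 80).

55-64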